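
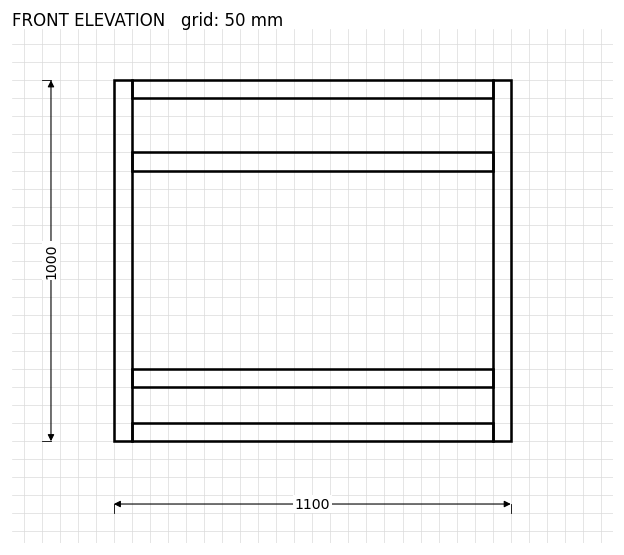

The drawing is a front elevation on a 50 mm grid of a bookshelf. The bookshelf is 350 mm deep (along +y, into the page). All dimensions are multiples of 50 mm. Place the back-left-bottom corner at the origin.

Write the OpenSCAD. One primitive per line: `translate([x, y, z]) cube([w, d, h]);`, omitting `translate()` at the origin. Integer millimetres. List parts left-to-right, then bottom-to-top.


cube([50, 350, 1000]);
translate([50, 0, 0]) cube([1000, 350, 50]);
translate([50, 0, 150]) cube([1000, 350, 50]);
translate([50, 0, 750]) cube([1000, 350, 50]);
translate([50, 0, 950]) cube([1000, 350, 50]);
translate([1050, 0, 0]) cube([50, 350, 1000]);


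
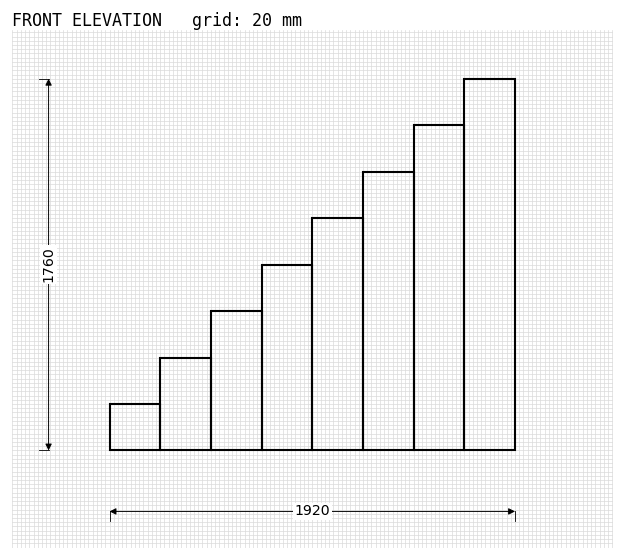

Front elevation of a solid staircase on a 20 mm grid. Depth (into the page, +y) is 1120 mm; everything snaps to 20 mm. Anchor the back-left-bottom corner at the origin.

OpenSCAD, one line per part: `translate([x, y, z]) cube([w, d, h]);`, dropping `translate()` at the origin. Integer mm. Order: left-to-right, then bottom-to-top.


cube([240, 1120, 220]);
translate([240, 0, 0]) cube([240, 1120, 440]);
translate([480, 0, 0]) cube([240, 1120, 660]);
translate([720, 0, 0]) cube([240, 1120, 880]);
translate([960, 0, 0]) cube([240, 1120, 1100]);
translate([1200, 0, 0]) cube([240, 1120, 1320]);
translate([1440, 0, 0]) cube([240, 1120, 1540]);
translate([1680, 0, 0]) cube([240, 1120, 1760]);


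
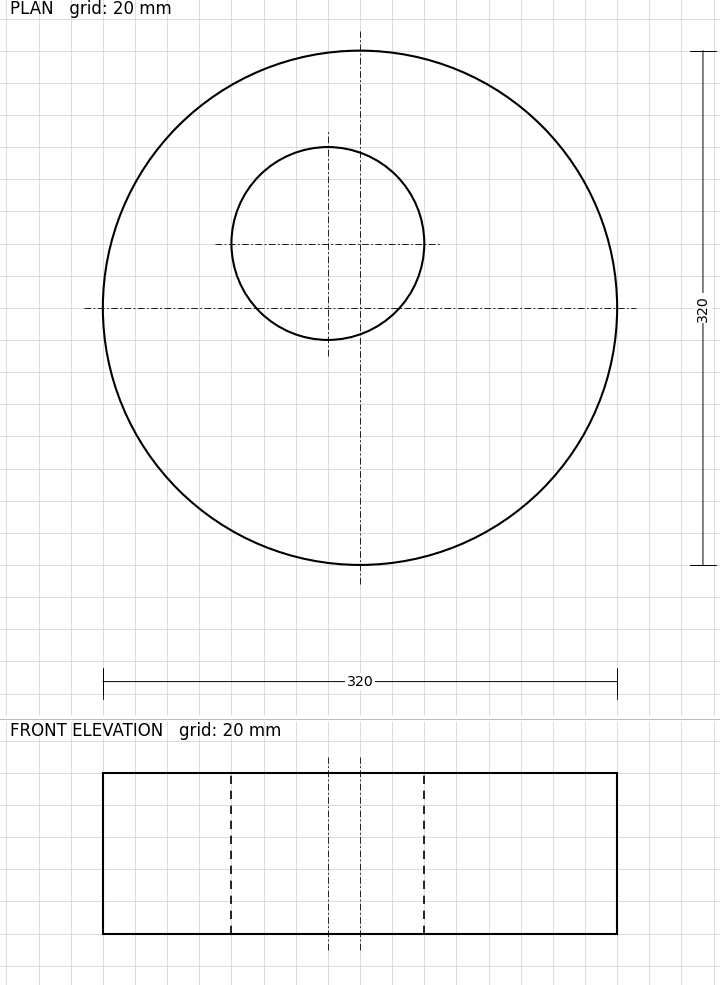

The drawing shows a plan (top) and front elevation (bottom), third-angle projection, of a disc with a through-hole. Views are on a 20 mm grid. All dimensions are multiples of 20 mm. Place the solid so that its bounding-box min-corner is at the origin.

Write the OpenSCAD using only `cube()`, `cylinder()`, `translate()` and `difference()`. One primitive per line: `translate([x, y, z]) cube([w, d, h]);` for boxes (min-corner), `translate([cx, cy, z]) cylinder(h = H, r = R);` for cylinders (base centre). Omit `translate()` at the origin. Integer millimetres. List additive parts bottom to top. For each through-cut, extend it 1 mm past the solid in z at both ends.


difference() {
  translate([160, 160, 0]) cylinder(h = 100, r = 160);
  translate([140, 200, -1]) cylinder(h = 102, r = 60);
}


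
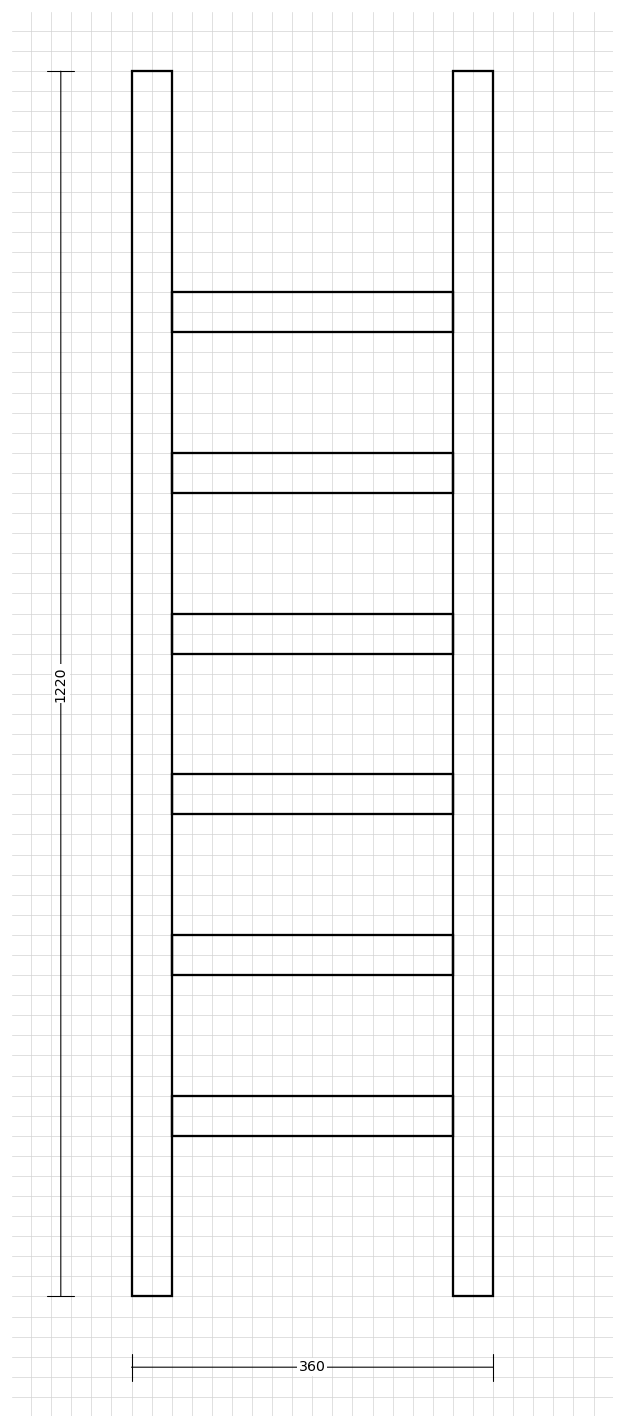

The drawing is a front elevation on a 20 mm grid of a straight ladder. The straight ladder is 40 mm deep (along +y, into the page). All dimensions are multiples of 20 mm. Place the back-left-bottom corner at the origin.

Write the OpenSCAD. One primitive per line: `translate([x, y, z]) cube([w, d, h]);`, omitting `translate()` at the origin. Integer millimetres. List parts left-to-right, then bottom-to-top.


cube([40, 40, 1220]);
translate([40, 0, 160]) cube([280, 40, 40]);
translate([40, 0, 320]) cube([280, 40, 40]);
translate([40, 0, 480]) cube([280, 40, 40]);
translate([40, 0, 640]) cube([280, 40, 40]);
translate([40, 0, 800]) cube([280, 40, 40]);
translate([40, 0, 960]) cube([280, 40, 40]);
translate([320, 0, 0]) cube([40, 40, 1220]);


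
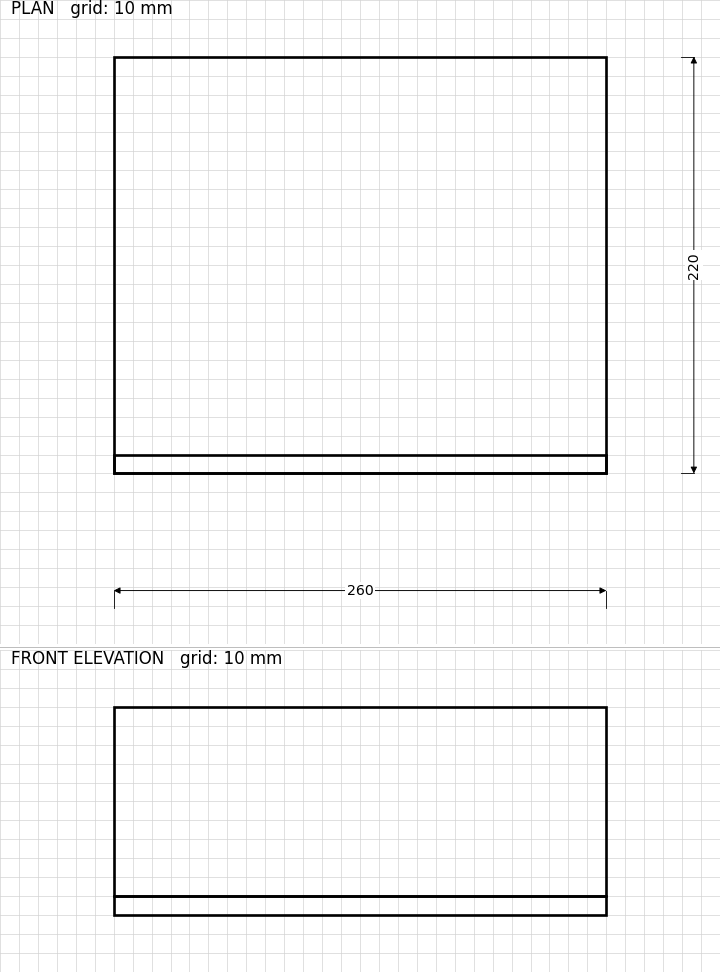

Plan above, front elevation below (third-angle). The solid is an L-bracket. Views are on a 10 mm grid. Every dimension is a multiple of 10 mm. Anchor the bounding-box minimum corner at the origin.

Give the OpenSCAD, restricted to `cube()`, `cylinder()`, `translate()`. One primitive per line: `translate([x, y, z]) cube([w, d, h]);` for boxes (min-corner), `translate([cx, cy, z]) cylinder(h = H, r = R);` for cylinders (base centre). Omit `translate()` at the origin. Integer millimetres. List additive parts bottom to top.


cube([260, 220, 10]);
translate([0, 0, 10]) cube([260, 10, 100]);


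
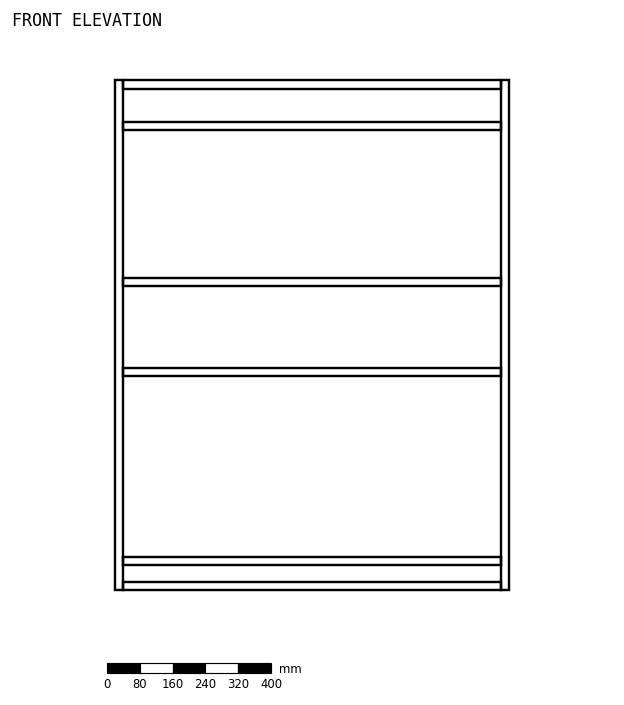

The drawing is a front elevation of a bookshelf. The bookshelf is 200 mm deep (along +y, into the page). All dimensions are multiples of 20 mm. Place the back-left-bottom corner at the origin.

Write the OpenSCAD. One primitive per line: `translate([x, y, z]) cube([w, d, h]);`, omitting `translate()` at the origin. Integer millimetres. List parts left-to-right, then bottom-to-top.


cube([20, 200, 1240]);
translate([20, 0, 0]) cube([920, 200, 20]);
translate([20, 0, 60]) cube([920, 200, 20]);
translate([20, 0, 520]) cube([920, 200, 20]);
translate([20, 0, 740]) cube([920, 200, 20]);
translate([20, 0, 1120]) cube([920, 200, 20]);
translate([20, 0, 1220]) cube([920, 200, 20]);
translate([940, 0, 0]) cube([20, 200, 1240]);


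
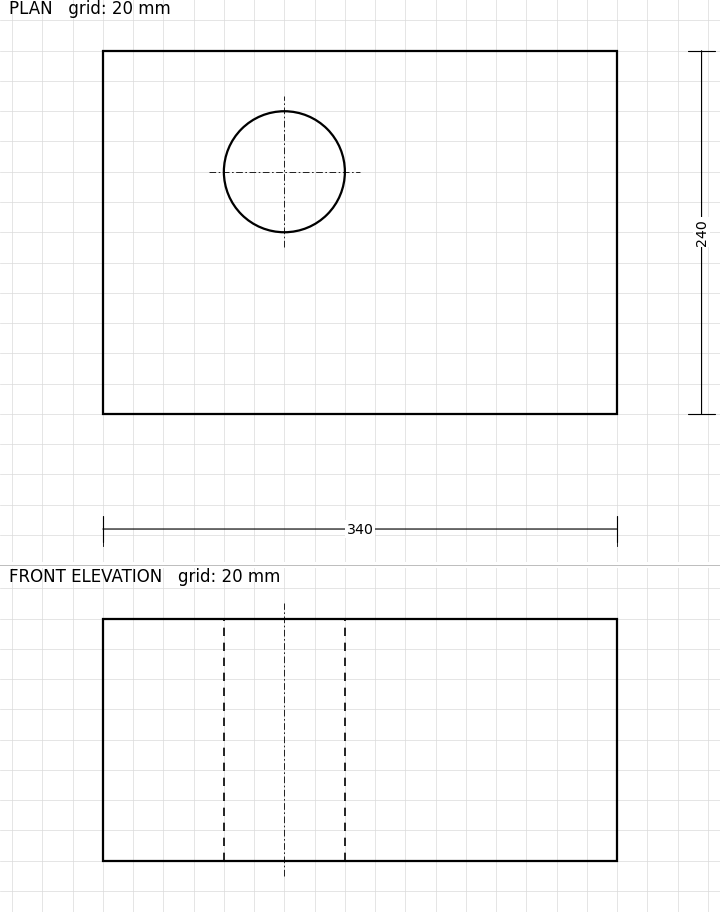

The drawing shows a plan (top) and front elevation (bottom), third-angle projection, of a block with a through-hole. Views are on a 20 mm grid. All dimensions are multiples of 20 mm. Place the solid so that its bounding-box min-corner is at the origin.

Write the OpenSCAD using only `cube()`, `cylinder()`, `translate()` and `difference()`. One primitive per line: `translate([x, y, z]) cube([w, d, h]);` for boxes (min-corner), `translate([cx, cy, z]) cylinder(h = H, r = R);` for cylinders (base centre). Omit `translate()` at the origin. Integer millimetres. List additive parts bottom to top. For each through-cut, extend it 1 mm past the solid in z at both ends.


difference() {
  cube([340, 240, 160]);
  translate([120, 160, -1]) cylinder(h = 162, r = 40);
}


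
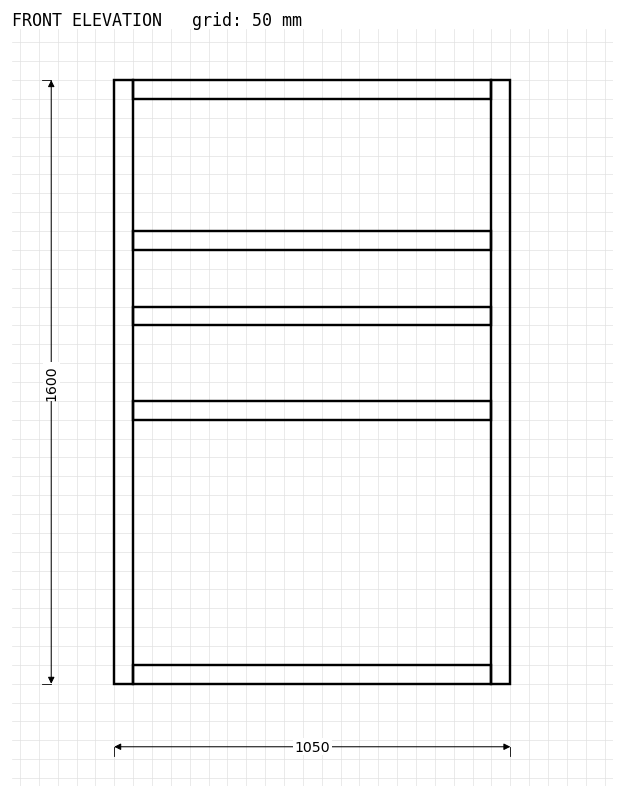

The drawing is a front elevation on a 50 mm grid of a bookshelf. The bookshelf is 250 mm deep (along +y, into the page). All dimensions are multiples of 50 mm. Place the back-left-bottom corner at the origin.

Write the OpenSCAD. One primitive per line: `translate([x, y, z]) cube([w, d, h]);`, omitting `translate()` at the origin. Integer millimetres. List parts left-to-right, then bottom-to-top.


cube([50, 250, 1600]);
translate([50, 0, 0]) cube([950, 250, 50]);
translate([50, 0, 700]) cube([950, 250, 50]);
translate([50, 0, 950]) cube([950, 250, 50]);
translate([50, 0, 1150]) cube([950, 250, 50]);
translate([50, 0, 1550]) cube([950, 250, 50]);
translate([1000, 0, 0]) cube([50, 250, 1600]);


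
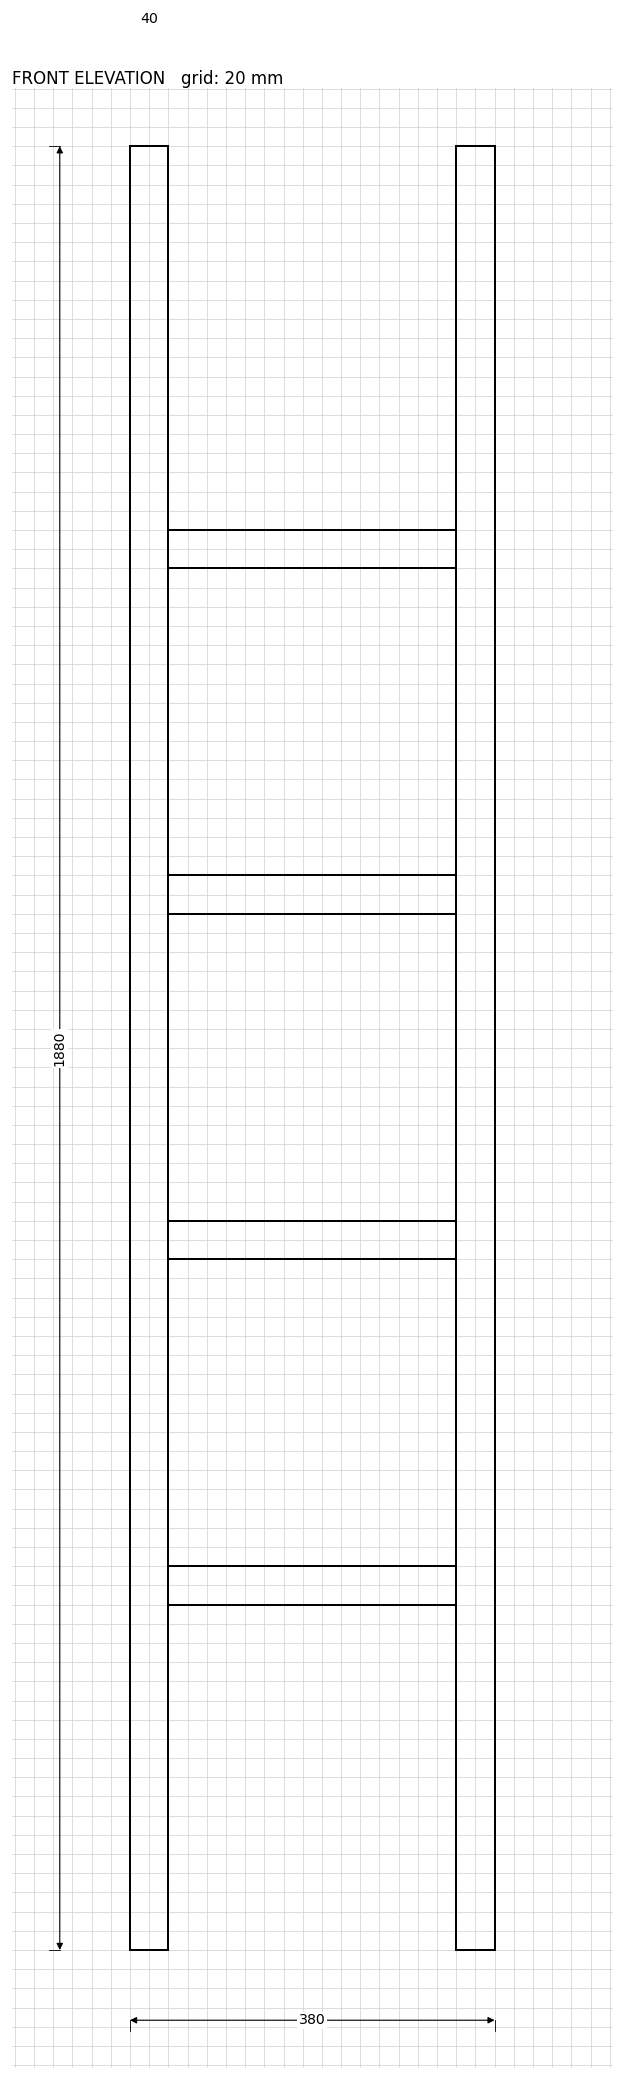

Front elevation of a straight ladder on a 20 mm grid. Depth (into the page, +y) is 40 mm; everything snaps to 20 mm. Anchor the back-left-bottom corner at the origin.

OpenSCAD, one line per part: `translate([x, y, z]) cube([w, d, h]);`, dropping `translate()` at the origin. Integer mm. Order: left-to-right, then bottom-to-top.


cube([40, 40, 1880]);
translate([40, 0, 360]) cube([300, 40, 40]);
translate([40, 0, 720]) cube([300, 40, 40]);
translate([40, 0, 1080]) cube([300, 40, 40]);
translate([40, 0, 1440]) cube([300, 40, 40]);
translate([340, 0, 0]) cube([40, 40, 1880]);


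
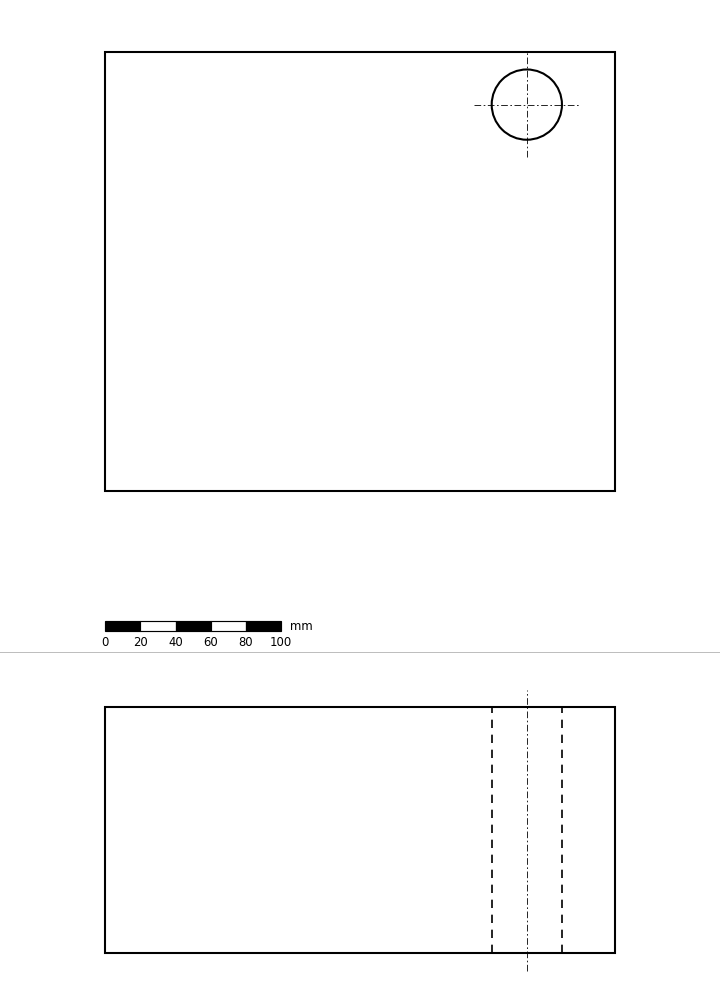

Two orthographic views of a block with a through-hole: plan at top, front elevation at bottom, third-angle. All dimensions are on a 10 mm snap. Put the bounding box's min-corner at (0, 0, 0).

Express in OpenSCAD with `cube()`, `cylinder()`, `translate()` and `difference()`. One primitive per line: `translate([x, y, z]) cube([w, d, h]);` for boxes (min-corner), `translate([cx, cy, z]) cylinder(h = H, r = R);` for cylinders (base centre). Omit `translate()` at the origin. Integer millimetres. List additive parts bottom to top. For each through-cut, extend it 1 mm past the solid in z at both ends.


difference() {
  cube([290, 250, 140]);
  translate([240, 220, -1]) cylinder(h = 142, r = 20);
}


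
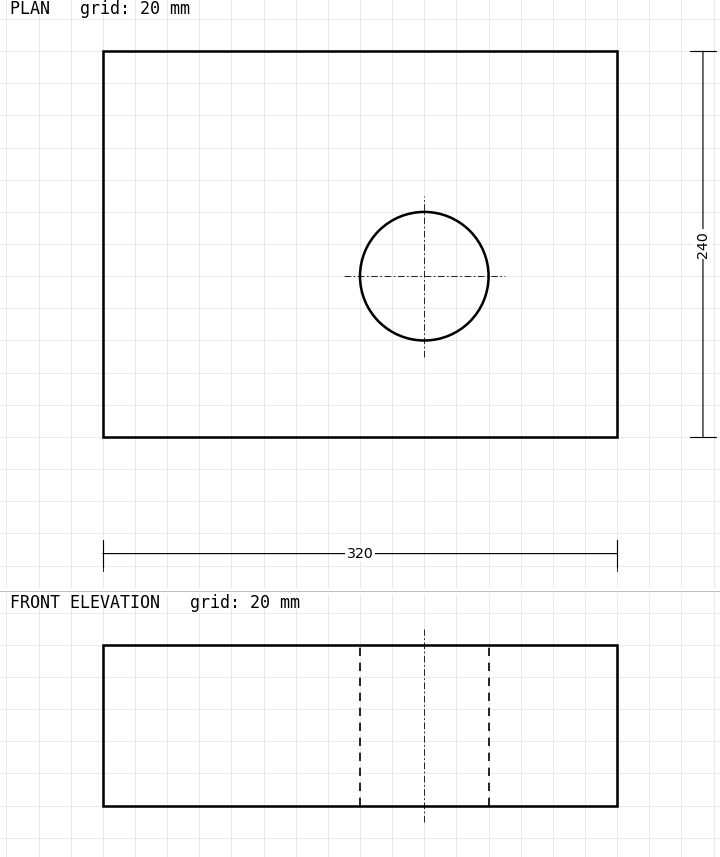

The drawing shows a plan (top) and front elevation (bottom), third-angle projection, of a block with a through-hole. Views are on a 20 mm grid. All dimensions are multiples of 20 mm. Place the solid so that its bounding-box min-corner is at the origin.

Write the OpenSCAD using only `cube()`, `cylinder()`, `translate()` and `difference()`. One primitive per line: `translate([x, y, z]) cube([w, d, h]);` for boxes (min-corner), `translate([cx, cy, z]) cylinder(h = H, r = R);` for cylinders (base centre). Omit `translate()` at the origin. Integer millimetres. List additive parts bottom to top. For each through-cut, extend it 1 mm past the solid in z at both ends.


difference() {
  cube([320, 240, 100]);
  translate([200, 100, -1]) cylinder(h = 102, r = 40);
}


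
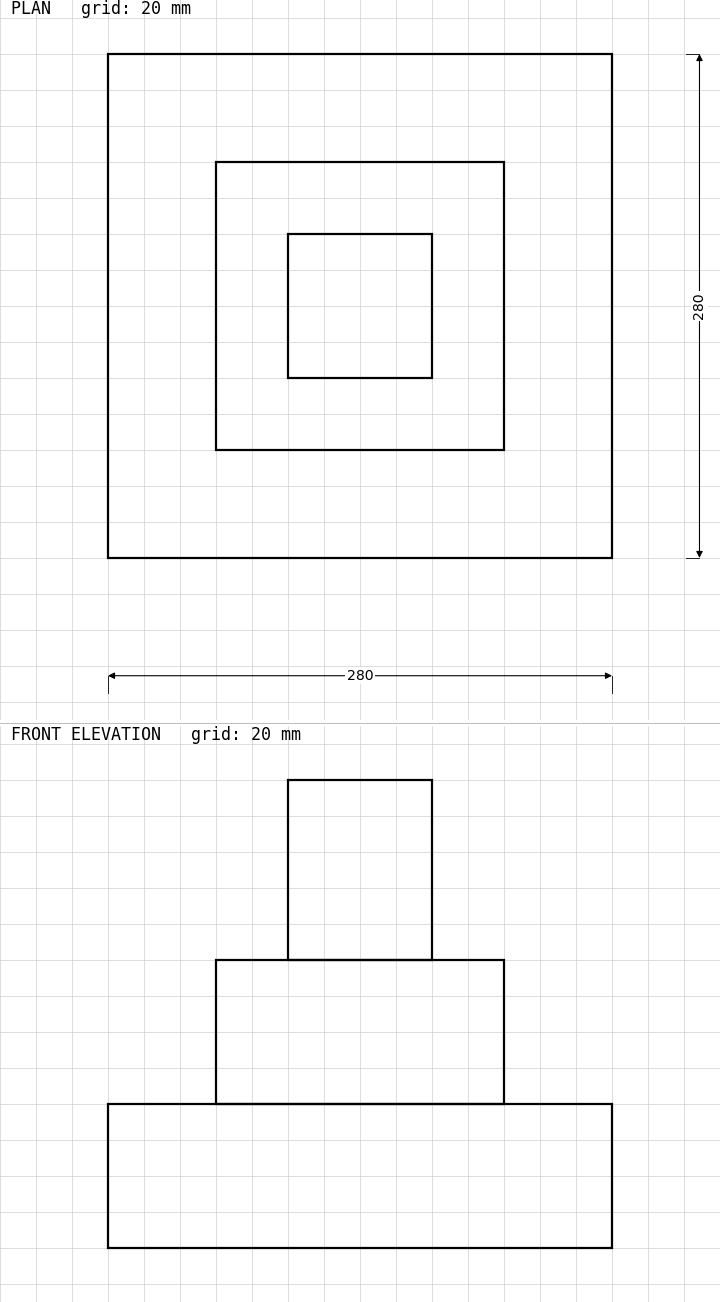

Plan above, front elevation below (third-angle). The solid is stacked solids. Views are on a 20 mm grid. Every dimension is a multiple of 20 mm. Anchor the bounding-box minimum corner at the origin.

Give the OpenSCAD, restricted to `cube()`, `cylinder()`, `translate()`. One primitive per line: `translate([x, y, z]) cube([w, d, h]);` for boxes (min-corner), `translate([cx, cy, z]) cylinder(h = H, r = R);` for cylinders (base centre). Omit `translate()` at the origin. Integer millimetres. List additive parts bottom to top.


cube([280, 280, 80]);
translate([60, 60, 80]) cube([160, 160, 80]);
translate([100, 100, 160]) cube([80, 80, 100]);


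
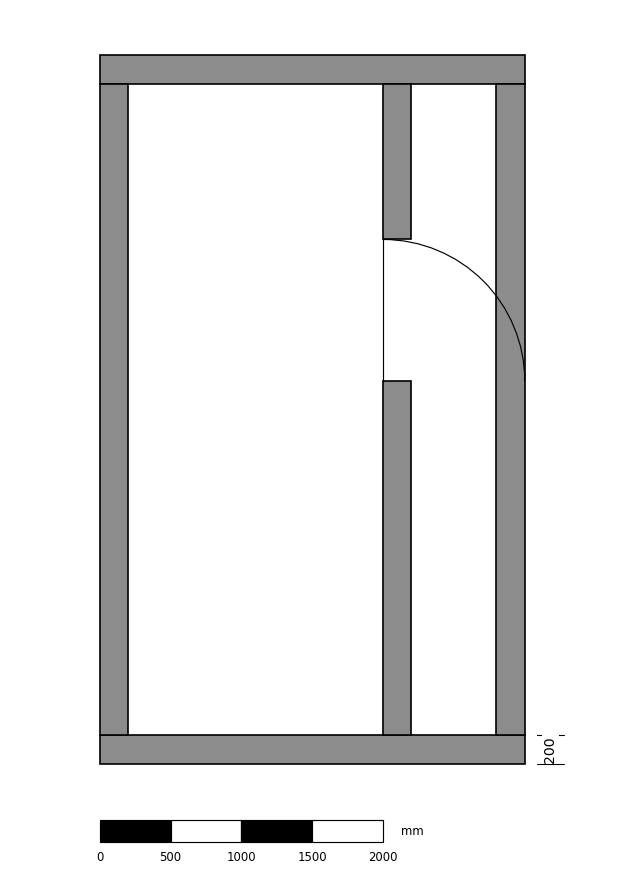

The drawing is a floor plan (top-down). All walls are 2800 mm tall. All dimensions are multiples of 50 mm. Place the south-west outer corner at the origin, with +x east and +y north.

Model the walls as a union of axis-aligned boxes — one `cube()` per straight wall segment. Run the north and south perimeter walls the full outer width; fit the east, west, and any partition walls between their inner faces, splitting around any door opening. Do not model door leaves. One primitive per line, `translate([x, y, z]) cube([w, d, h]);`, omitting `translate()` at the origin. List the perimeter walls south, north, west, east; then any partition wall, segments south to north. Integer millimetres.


cube([3000, 200, 2800]);
translate([0, 4800, 0]) cube([3000, 200, 2800]);
translate([0, 200, 0]) cube([200, 4600, 2800]);
translate([2800, 200, 0]) cube([200, 4600, 2800]);
translate([2000, 200, 0]) cube([200, 2500, 2800]);
translate([2000, 3700, 0]) cube([200, 1100, 2800]);


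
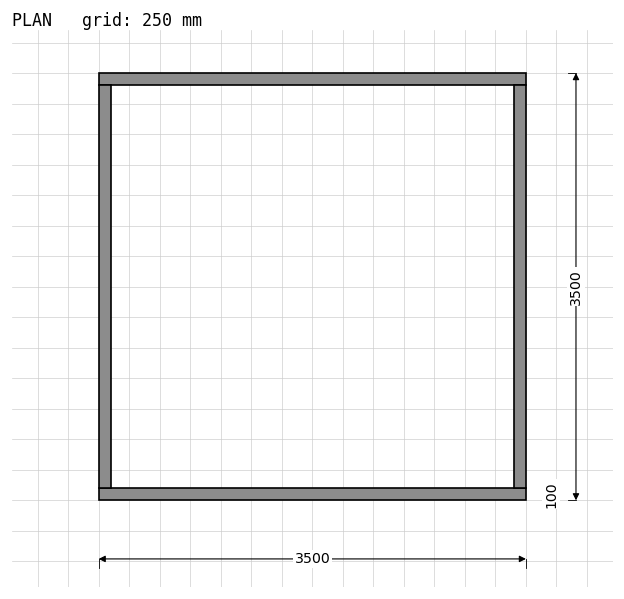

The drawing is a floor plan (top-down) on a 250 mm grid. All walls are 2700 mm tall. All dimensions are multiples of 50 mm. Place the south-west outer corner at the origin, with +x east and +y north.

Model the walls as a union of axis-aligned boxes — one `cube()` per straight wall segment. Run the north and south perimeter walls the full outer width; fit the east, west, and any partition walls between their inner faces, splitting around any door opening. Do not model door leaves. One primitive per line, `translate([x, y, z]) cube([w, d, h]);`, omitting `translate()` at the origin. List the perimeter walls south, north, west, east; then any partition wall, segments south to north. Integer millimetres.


cube([3500, 100, 2700]);
translate([0, 3400, 0]) cube([3500, 100, 2700]);
translate([0, 100, 0]) cube([100, 3300, 2700]);
translate([3400, 100, 0]) cube([100, 3300, 2700]);


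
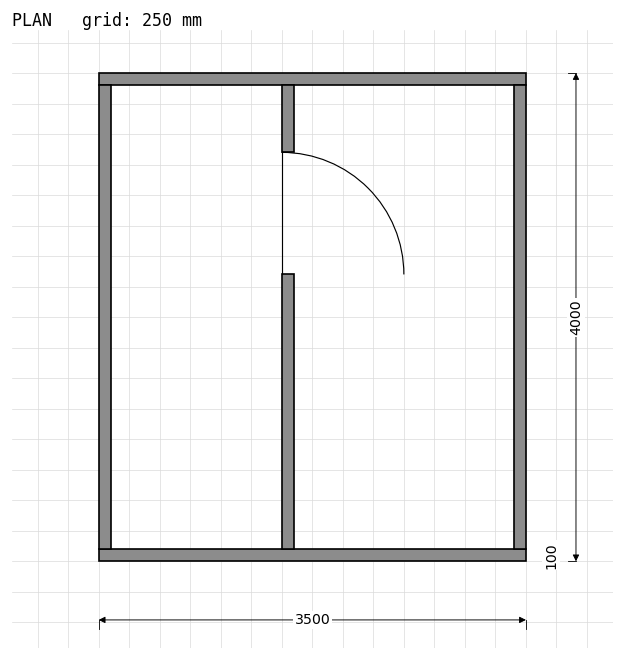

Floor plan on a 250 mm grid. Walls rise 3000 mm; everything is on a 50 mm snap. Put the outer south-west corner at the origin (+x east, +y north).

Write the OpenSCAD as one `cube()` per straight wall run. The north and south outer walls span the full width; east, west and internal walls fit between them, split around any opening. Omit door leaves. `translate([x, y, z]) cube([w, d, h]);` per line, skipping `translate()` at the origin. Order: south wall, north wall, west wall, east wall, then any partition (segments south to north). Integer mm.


cube([3500, 100, 3000]);
translate([0, 3900, 0]) cube([3500, 100, 3000]);
translate([0, 100, 0]) cube([100, 3800, 3000]);
translate([3400, 100, 0]) cube([100, 3800, 3000]);
translate([1500, 100, 0]) cube([100, 2250, 3000]);
translate([1500, 3350, 0]) cube([100, 550, 3000]);


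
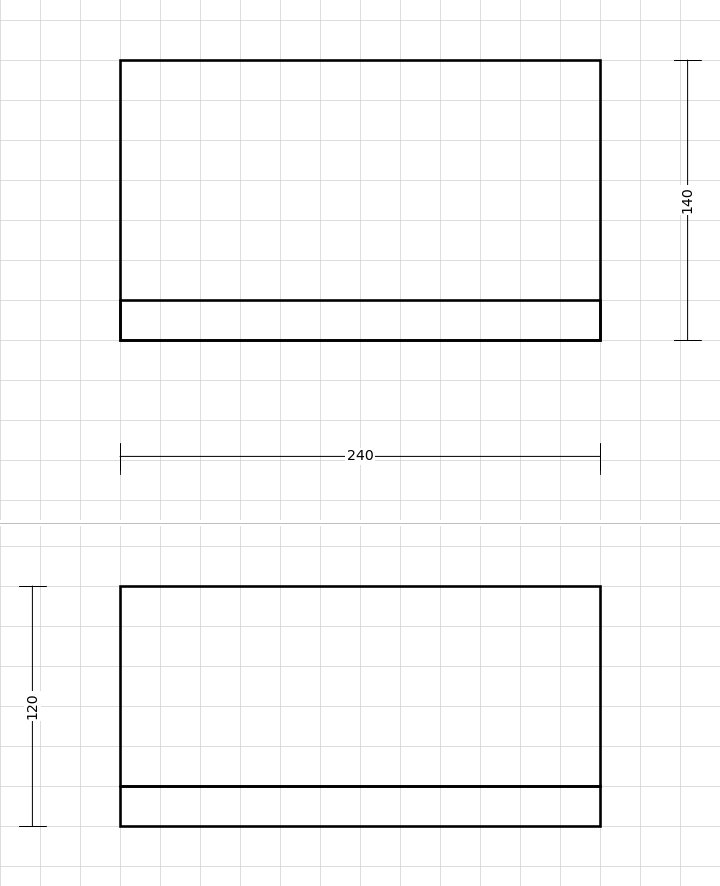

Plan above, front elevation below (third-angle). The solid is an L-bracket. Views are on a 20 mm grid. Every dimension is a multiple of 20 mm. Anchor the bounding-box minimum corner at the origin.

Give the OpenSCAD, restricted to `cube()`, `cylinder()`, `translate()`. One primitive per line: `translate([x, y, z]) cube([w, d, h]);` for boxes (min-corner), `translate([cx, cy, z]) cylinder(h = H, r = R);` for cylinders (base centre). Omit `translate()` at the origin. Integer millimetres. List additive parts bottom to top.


cube([240, 140, 20]);
translate([0, 0, 20]) cube([240, 20, 100]);


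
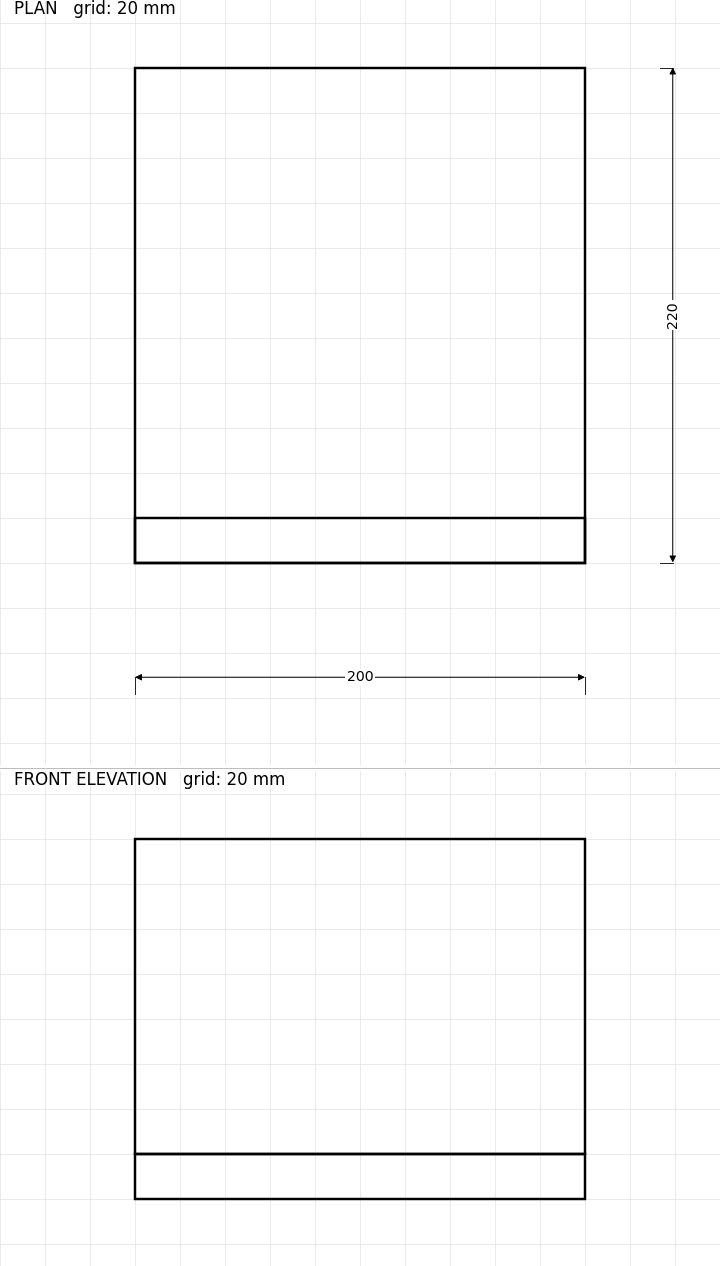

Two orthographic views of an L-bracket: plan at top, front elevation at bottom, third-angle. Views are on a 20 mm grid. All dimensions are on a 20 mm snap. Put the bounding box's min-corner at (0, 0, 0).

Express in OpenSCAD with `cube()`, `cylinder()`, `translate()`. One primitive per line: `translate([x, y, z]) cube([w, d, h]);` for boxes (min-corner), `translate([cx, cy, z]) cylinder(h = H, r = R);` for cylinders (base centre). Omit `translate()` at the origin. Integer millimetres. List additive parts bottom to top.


cube([200, 220, 20]);
translate([0, 0, 20]) cube([200, 20, 140]);


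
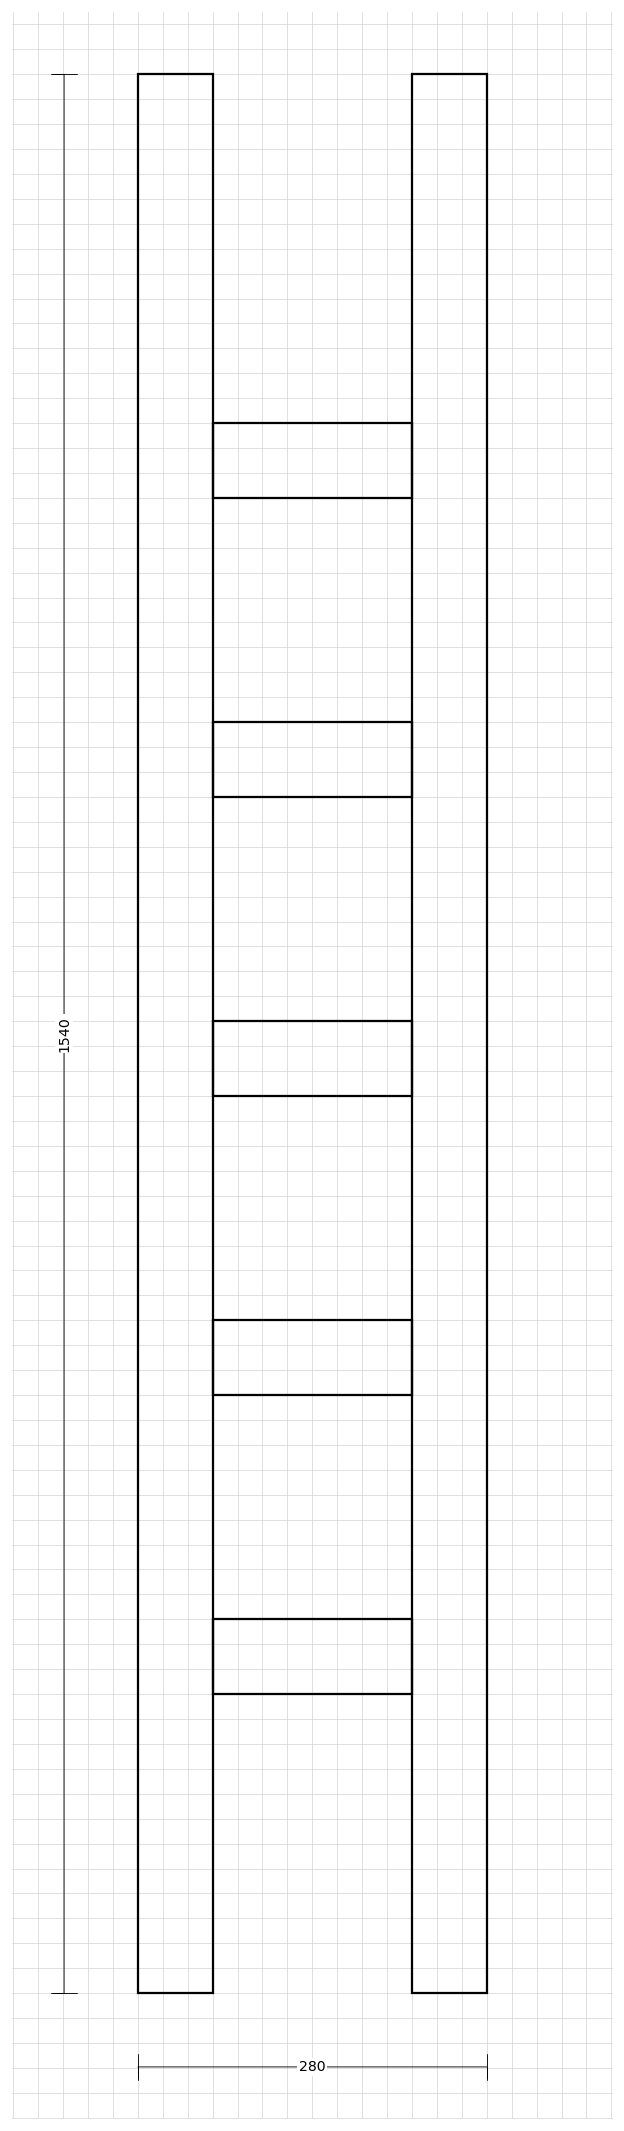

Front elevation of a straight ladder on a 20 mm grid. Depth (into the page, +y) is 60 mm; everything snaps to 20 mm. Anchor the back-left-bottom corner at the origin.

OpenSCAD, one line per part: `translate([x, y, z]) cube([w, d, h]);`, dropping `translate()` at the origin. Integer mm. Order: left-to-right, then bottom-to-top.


cube([60, 60, 1540]);
translate([60, 0, 240]) cube([160, 60, 60]);
translate([60, 0, 480]) cube([160, 60, 60]);
translate([60, 0, 720]) cube([160, 60, 60]);
translate([60, 0, 960]) cube([160, 60, 60]);
translate([60, 0, 1200]) cube([160, 60, 60]);
translate([220, 0, 0]) cube([60, 60, 1540]);


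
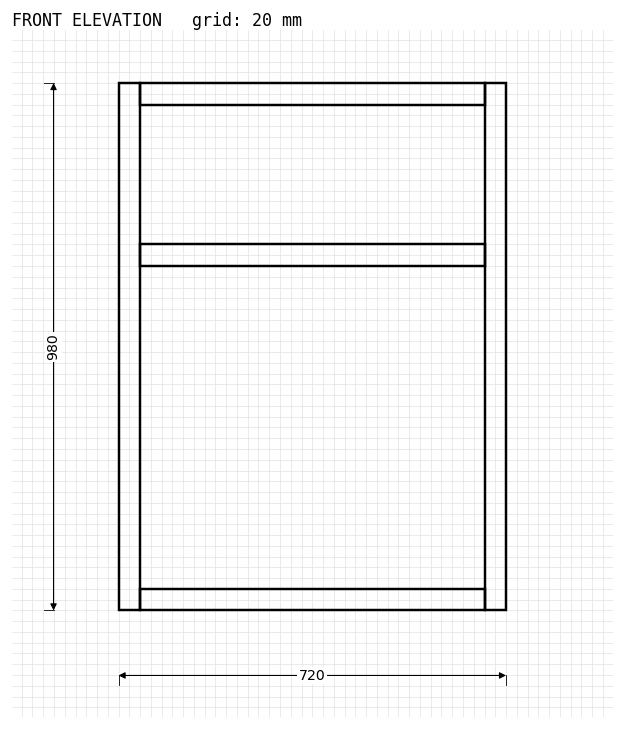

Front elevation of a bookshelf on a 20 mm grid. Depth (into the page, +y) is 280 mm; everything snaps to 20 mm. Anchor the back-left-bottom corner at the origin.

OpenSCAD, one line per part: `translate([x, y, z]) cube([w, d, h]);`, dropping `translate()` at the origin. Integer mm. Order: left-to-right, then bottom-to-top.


cube([40, 280, 980]);
translate([40, 0, 0]) cube([640, 280, 40]);
translate([40, 0, 640]) cube([640, 280, 40]);
translate([40, 0, 940]) cube([640, 280, 40]);
translate([680, 0, 0]) cube([40, 280, 980]);


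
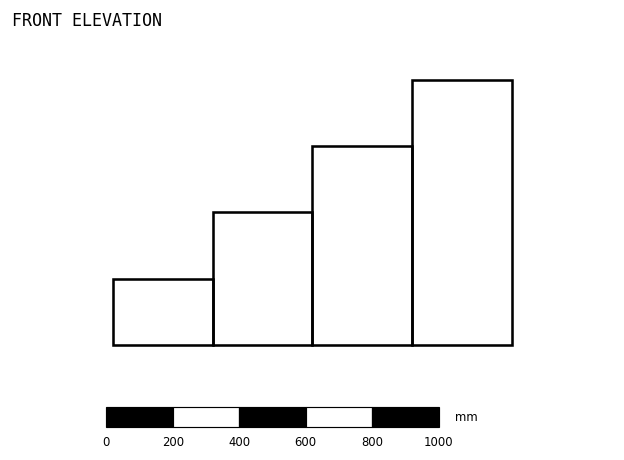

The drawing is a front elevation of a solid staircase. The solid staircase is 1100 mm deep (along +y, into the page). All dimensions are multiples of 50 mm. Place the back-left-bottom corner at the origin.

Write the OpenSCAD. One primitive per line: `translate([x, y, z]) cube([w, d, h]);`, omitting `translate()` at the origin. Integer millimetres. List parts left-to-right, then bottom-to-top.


cube([300, 1100, 200]);
translate([300, 0, 0]) cube([300, 1100, 400]);
translate([600, 0, 0]) cube([300, 1100, 600]);
translate([900, 0, 0]) cube([300, 1100, 800]);


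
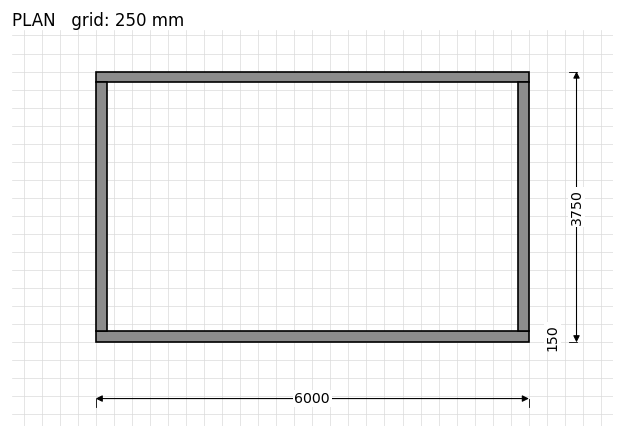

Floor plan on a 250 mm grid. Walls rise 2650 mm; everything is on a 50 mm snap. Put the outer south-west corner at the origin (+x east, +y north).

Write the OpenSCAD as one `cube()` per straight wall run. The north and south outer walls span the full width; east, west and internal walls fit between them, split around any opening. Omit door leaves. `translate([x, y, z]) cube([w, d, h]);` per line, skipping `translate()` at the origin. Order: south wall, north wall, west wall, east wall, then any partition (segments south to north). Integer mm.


cube([6000, 150, 2650]);
translate([0, 3600, 0]) cube([6000, 150, 2650]);
translate([0, 150, 0]) cube([150, 3450, 2650]);
translate([5850, 150, 0]) cube([150, 3450, 2650]);


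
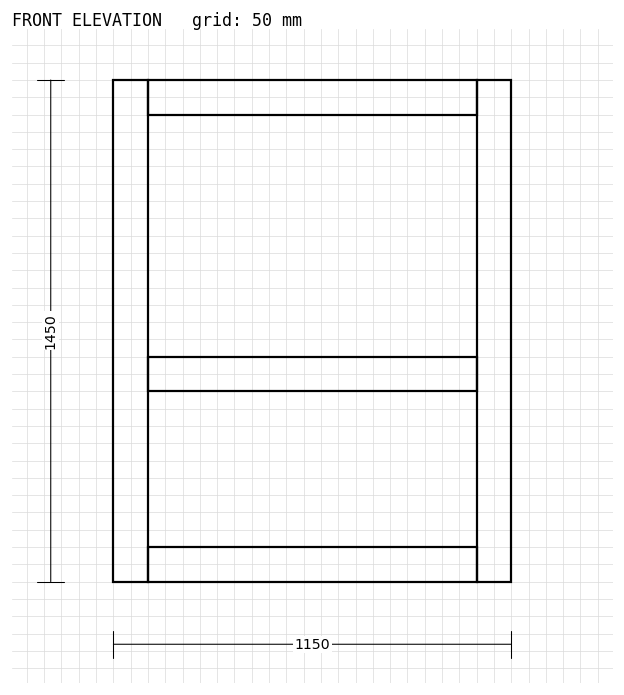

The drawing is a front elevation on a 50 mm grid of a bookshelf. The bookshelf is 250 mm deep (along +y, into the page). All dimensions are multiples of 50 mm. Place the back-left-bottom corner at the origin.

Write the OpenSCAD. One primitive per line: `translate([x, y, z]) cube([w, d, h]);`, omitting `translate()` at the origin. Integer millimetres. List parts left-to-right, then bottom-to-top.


cube([100, 250, 1450]);
translate([100, 0, 0]) cube([950, 250, 100]);
translate([100, 0, 550]) cube([950, 250, 100]);
translate([100, 0, 1350]) cube([950, 250, 100]);
translate([1050, 0, 0]) cube([100, 250, 1450]);


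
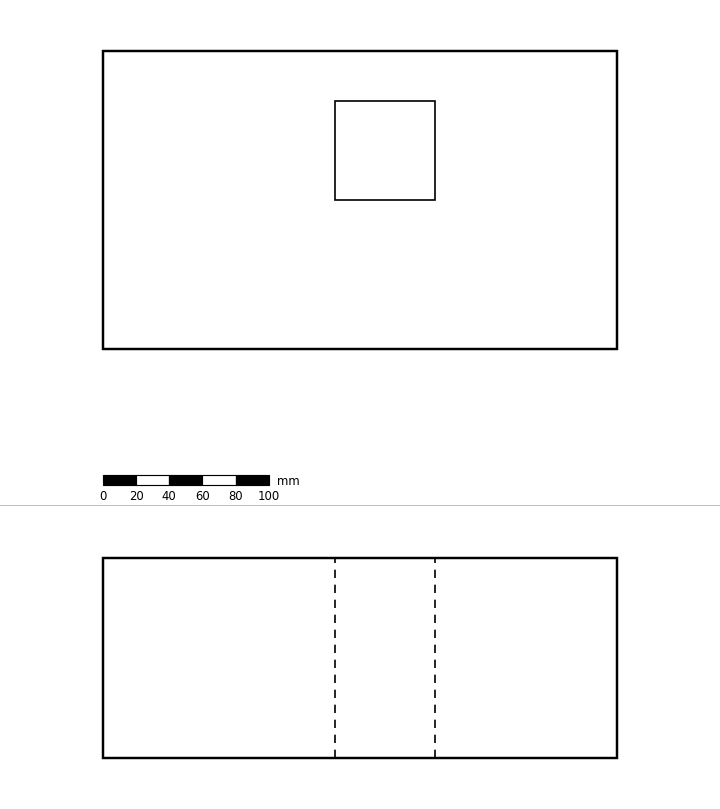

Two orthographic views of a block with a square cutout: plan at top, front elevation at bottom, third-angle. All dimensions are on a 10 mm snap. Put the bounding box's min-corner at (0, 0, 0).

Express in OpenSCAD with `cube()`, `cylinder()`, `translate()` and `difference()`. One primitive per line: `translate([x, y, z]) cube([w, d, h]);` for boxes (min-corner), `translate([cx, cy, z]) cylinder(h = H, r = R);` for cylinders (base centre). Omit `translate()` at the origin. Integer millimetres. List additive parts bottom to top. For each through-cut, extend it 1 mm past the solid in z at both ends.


difference() {
  cube([310, 180, 120]);
  translate([140, 90, -1]) cube([60, 60, 122]);
}


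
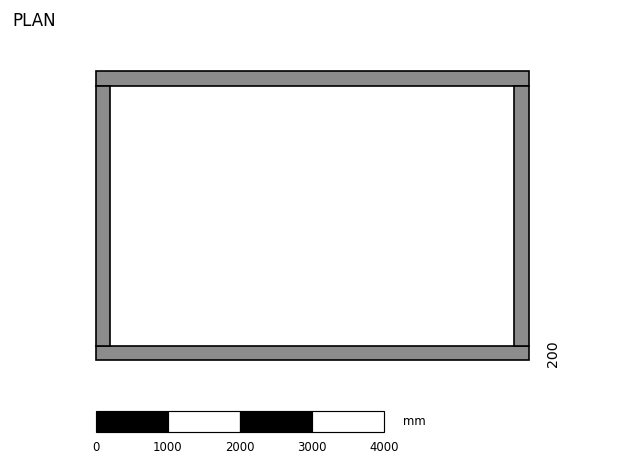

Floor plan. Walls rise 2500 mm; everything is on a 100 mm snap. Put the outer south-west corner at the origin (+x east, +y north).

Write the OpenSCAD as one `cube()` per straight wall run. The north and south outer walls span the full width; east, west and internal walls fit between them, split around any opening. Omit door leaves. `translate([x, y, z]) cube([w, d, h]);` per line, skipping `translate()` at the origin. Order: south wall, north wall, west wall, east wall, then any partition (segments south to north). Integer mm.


cube([6000, 200, 2500]);
translate([0, 3800, 0]) cube([6000, 200, 2500]);
translate([0, 200, 0]) cube([200, 3600, 2500]);
translate([5800, 200, 0]) cube([200, 3600, 2500]);


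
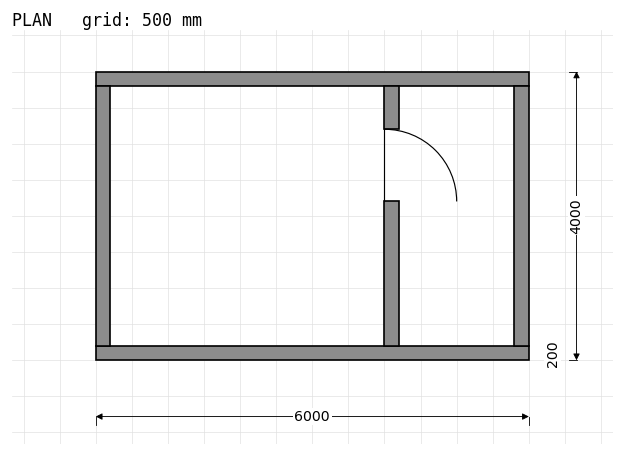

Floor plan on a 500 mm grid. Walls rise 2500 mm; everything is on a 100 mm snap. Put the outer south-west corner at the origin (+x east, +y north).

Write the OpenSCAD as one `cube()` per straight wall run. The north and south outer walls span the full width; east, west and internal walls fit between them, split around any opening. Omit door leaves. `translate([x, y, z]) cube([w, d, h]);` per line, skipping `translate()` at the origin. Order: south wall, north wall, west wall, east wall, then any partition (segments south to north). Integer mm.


cube([6000, 200, 2500]);
translate([0, 3800, 0]) cube([6000, 200, 2500]);
translate([0, 200, 0]) cube([200, 3600, 2500]);
translate([5800, 200, 0]) cube([200, 3600, 2500]);
translate([4000, 200, 0]) cube([200, 2000, 2500]);
translate([4000, 3200, 0]) cube([200, 600, 2500]);


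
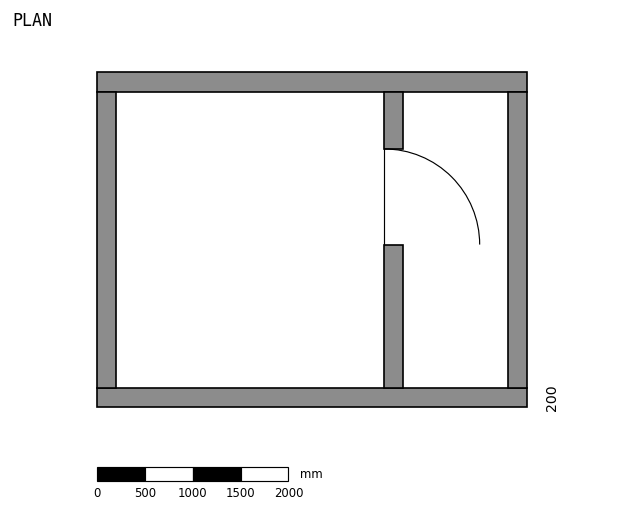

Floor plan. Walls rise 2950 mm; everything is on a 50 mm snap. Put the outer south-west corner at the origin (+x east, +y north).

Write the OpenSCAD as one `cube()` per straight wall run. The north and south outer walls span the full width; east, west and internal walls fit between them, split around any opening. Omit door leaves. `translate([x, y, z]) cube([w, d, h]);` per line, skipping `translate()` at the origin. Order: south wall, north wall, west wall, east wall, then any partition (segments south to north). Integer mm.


cube([4500, 200, 2950]);
translate([0, 3300, 0]) cube([4500, 200, 2950]);
translate([0, 200, 0]) cube([200, 3100, 2950]);
translate([4300, 200, 0]) cube([200, 3100, 2950]);
translate([3000, 200, 0]) cube([200, 1500, 2950]);
translate([3000, 2700, 0]) cube([200, 600, 2950]);


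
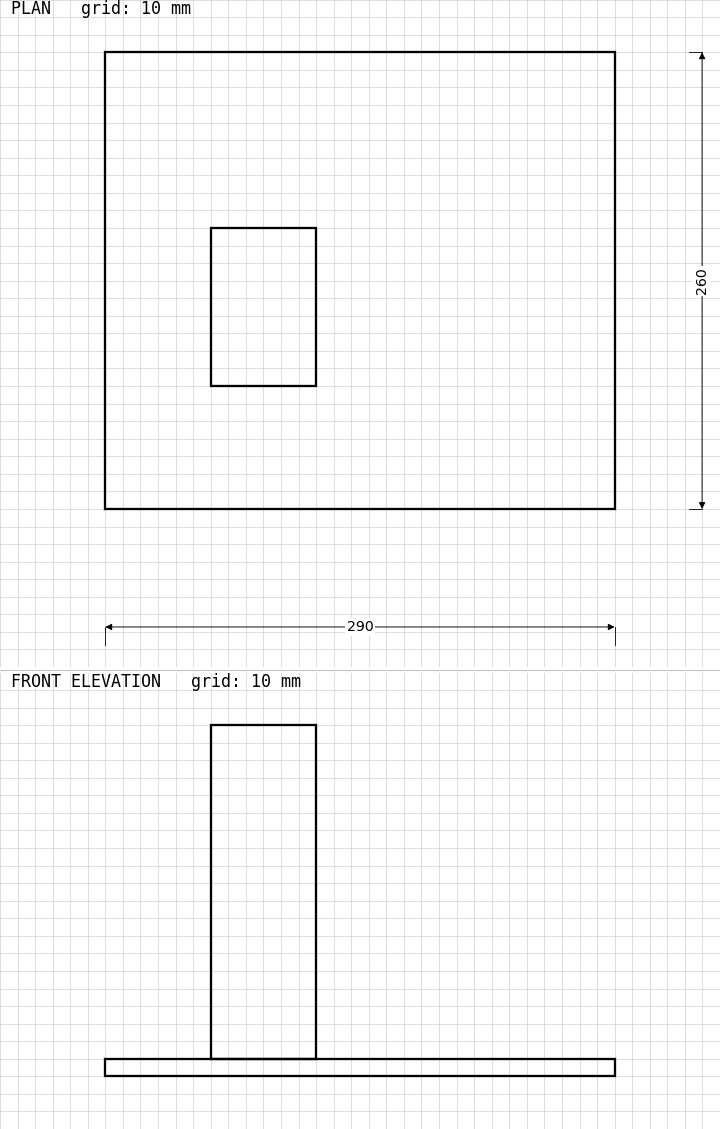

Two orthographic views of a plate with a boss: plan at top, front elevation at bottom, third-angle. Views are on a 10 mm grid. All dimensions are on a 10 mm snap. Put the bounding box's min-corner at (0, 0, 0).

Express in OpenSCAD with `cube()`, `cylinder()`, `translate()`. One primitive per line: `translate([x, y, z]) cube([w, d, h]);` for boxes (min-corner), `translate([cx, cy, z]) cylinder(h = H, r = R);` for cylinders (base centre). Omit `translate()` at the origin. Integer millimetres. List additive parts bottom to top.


cube([290, 260, 10]);
translate([60, 70, 10]) cube([60, 90, 190]);


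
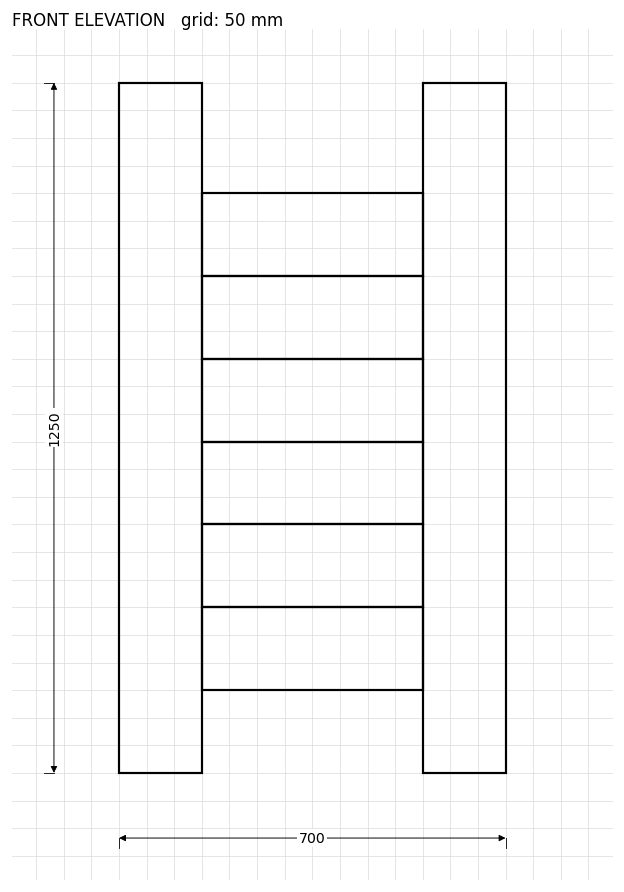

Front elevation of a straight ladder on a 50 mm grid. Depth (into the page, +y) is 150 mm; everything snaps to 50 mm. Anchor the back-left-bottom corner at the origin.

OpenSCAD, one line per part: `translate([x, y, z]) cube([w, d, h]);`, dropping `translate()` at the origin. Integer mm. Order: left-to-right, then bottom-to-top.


cube([150, 150, 1250]);
translate([150, 0, 150]) cube([400, 150, 150]);
translate([150, 0, 300]) cube([400, 150, 150]);
translate([150, 0, 450]) cube([400, 150, 150]);
translate([150, 0, 600]) cube([400, 150, 150]);
translate([150, 0, 750]) cube([400, 150, 150]);
translate([150, 0, 900]) cube([400, 150, 150]);
translate([550, 0, 0]) cube([150, 150, 1250]);


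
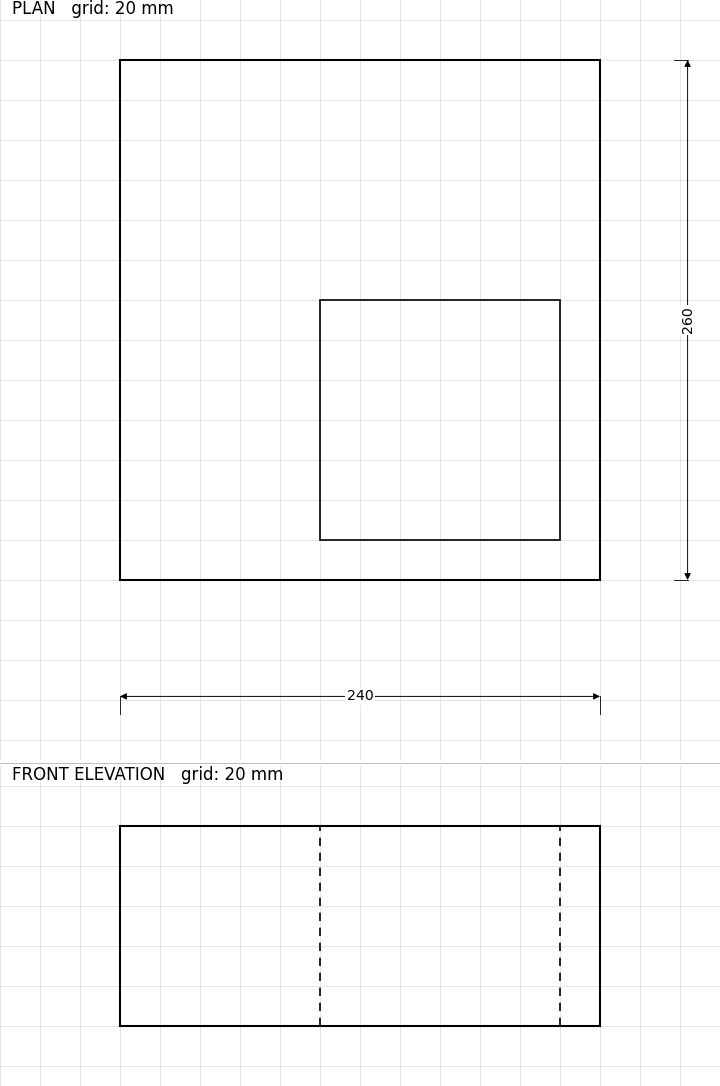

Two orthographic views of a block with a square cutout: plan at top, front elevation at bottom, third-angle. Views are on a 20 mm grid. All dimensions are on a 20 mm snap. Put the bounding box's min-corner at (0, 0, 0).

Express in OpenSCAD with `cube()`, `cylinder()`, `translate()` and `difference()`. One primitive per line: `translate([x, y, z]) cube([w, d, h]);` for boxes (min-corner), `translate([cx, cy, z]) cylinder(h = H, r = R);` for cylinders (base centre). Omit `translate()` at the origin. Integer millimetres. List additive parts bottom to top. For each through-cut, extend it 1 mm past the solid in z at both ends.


difference() {
  cube([240, 260, 100]);
  translate([100, 20, -1]) cube([120, 120, 102]);
}


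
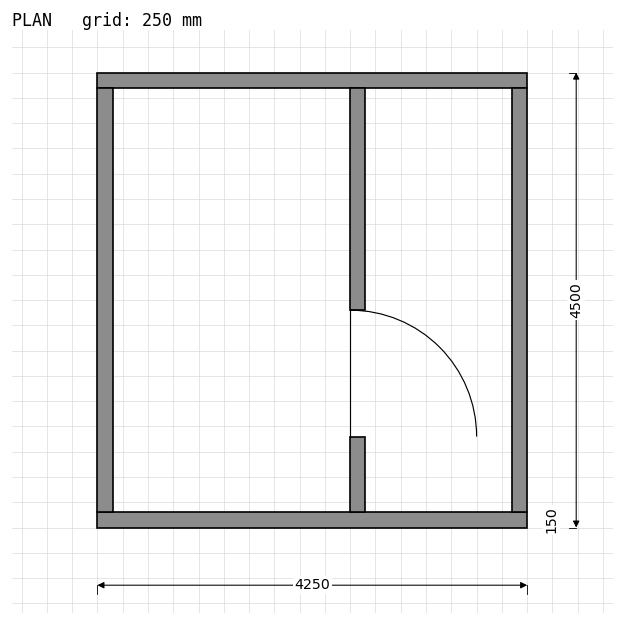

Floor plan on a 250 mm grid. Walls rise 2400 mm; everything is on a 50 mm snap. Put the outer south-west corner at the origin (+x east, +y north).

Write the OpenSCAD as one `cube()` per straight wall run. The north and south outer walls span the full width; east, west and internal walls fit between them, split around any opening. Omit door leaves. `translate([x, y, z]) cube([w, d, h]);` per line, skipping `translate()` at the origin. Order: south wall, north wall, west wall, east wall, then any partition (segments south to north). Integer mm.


cube([4250, 150, 2400]);
translate([0, 4350, 0]) cube([4250, 150, 2400]);
translate([0, 150, 0]) cube([150, 4200, 2400]);
translate([4100, 150, 0]) cube([150, 4200, 2400]);
translate([2500, 150, 0]) cube([150, 750, 2400]);
translate([2500, 2150, 0]) cube([150, 2200, 2400]);


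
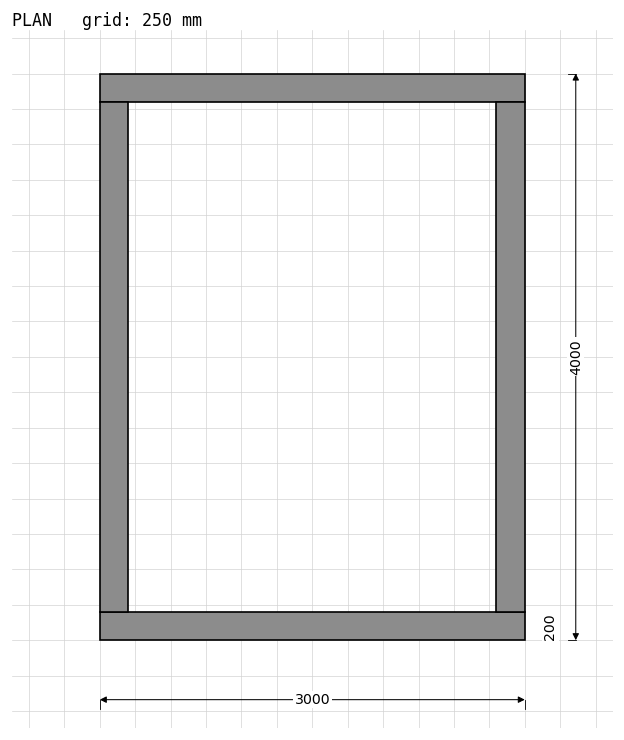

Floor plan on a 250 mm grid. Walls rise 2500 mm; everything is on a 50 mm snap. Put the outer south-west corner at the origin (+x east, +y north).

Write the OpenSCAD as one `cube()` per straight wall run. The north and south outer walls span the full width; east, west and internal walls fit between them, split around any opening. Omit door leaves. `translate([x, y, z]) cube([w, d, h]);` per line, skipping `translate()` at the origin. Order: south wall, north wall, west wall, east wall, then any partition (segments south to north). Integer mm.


cube([3000, 200, 2500]);
translate([0, 3800, 0]) cube([3000, 200, 2500]);
translate([0, 200, 0]) cube([200, 3600, 2500]);
translate([2800, 200, 0]) cube([200, 3600, 2500]);


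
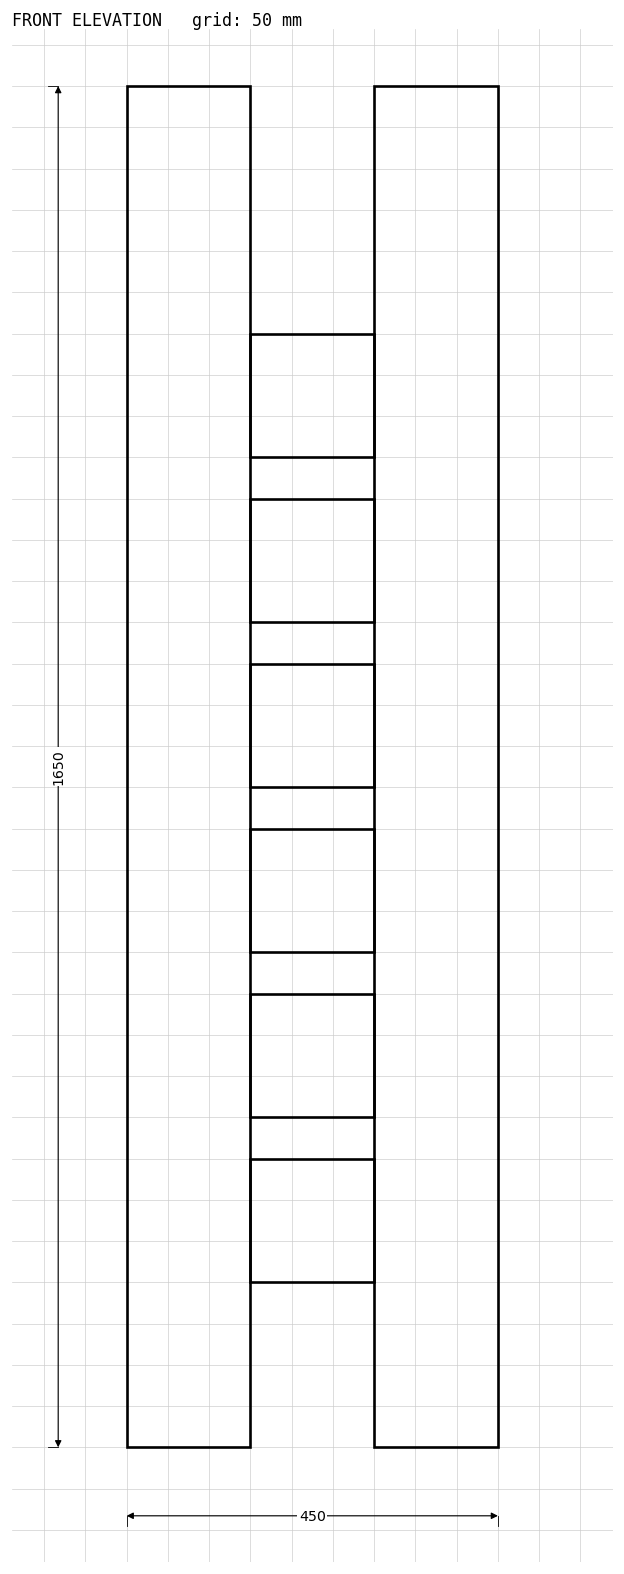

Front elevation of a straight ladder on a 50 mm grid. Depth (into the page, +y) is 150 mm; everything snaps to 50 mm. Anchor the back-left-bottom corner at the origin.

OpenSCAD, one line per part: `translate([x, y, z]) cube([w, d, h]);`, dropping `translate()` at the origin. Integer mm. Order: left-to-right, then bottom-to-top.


cube([150, 150, 1650]);
translate([150, 0, 200]) cube([150, 150, 150]);
translate([150, 0, 400]) cube([150, 150, 150]);
translate([150, 0, 600]) cube([150, 150, 150]);
translate([150, 0, 800]) cube([150, 150, 150]);
translate([150, 0, 1000]) cube([150, 150, 150]);
translate([150, 0, 1200]) cube([150, 150, 150]);
translate([300, 0, 0]) cube([150, 150, 1650]);


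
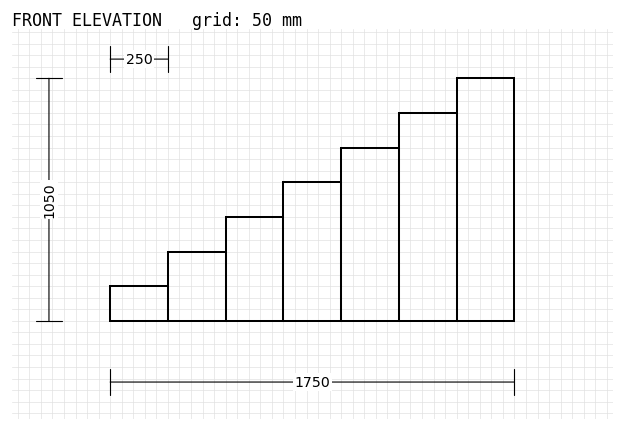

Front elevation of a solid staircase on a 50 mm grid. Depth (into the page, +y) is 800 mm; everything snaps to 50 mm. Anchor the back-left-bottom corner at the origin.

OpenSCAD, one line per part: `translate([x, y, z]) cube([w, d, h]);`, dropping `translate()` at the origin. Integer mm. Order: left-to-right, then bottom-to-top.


cube([250, 800, 150]);
translate([250, 0, 0]) cube([250, 800, 300]);
translate([500, 0, 0]) cube([250, 800, 450]);
translate([750, 0, 0]) cube([250, 800, 600]);
translate([1000, 0, 0]) cube([250, 800, 750]);
translate([1250, 0, 0]) cube([250, 800, 900]);
translate([1500, 0, 0]) cube([250, 800, 1050]);


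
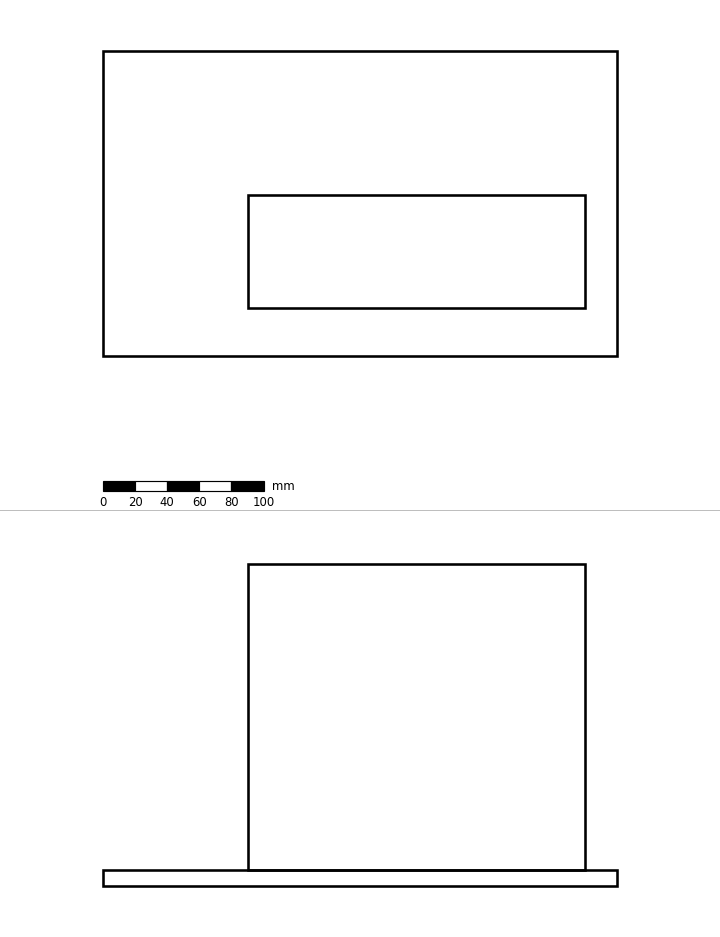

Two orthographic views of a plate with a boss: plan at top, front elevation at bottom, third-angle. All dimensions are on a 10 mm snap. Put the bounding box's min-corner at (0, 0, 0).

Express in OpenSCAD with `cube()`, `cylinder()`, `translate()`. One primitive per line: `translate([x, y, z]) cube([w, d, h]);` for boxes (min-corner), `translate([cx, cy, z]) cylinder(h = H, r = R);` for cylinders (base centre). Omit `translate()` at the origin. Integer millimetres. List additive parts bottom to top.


cube([320, 190, 10]);
translate([90, 30, 10]) cube([210, 70, 190]);


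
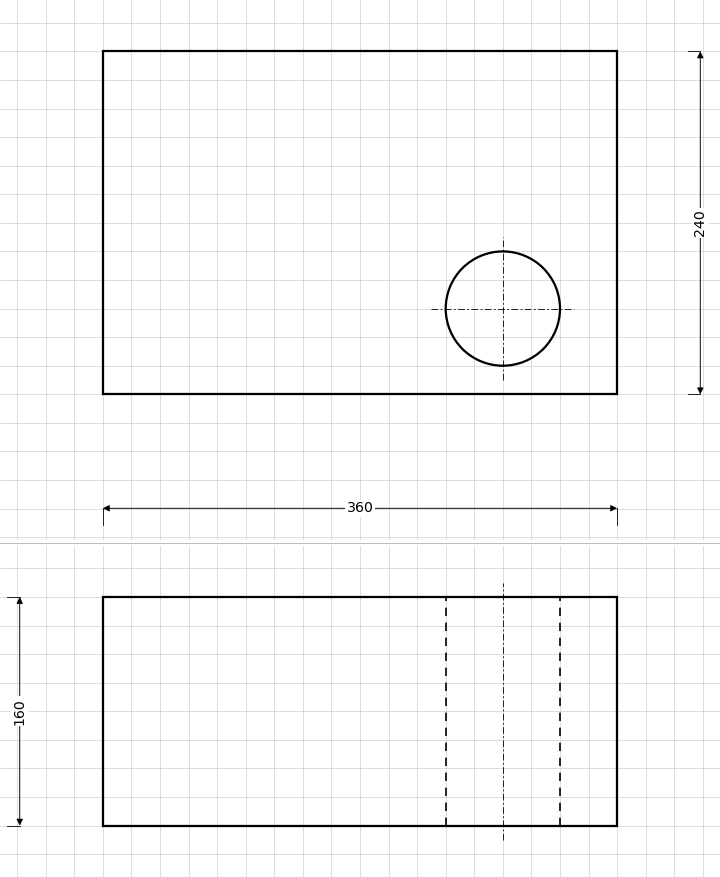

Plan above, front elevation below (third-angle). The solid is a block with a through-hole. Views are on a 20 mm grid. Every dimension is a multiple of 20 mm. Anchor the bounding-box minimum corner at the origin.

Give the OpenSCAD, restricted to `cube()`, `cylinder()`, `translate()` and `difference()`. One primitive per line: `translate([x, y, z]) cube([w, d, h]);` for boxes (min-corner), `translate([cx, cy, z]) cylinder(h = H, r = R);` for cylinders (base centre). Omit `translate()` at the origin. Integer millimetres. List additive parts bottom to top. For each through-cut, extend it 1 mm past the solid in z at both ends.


difference() {
  cube([360, 240, 160]);
  translate([280, 60, -1]) cylinder(h = 162, r = 40);
}


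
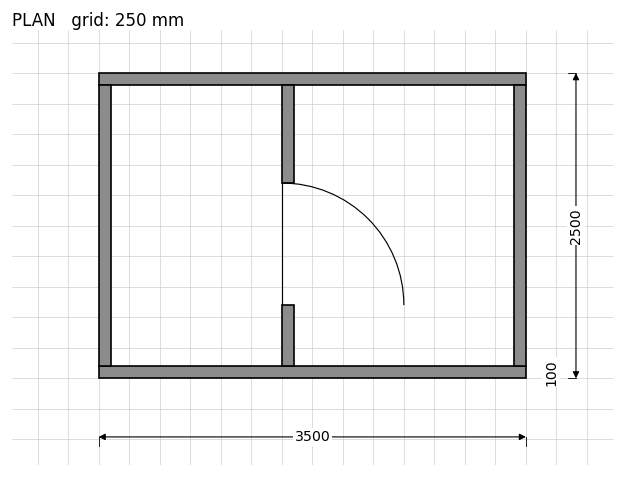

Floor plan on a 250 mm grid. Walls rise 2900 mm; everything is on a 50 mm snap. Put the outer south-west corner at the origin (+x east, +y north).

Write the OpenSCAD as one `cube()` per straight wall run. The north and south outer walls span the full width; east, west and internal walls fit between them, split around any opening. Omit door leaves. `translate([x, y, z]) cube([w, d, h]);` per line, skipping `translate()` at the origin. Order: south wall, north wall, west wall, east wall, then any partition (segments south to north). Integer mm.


cube([3500, 100, 2900]);
translate([0, 2400, 0]) cube([3500, 100, 2900]);
translate([0, 100, 0]) cube([100, 2300, 2900]);
translate([3400, 100, 0]) cube([100, 2300, 2900]);
translate([1500, 100, 0]) cube([100, 500, 2900]);
translate([1500, 1600, 0]) cube([100, 800, 2900]);


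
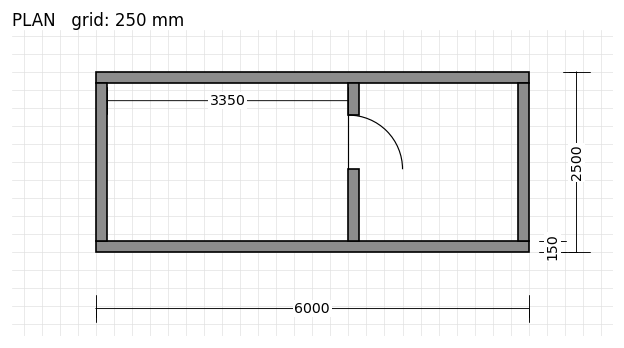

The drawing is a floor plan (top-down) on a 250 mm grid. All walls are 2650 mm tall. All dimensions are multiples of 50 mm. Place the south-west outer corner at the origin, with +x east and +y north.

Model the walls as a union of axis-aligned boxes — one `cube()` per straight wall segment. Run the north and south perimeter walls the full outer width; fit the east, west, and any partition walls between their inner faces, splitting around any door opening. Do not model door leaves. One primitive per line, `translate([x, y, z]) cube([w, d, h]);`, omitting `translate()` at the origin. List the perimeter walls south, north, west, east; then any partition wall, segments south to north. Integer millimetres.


cube([6000, 150, 2650]);
translate([0, 2350, 0]) cube([6000, 150, 2650]);
translate([0, 150, 0]) cube([150, 2200, 2650]);
translate([5850, 150, 0]) cube([150, 2200, 2650]);
translate([3500, 150, 0]) cube([150, 1000, 2650]);
translate([3500, 1900, 0]) cube([150, 450, 2650]);
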